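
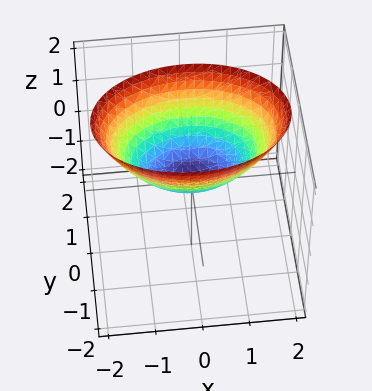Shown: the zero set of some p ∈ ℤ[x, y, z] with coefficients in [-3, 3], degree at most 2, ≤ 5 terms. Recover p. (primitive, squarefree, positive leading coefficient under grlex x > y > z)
1. The degree is 2 — a paraboloid; a quadric.
2. Symmetries: it's symmetric under y → −y, forcing even powers of y; it's symmetric under x → −x, forcing even powers of x.
3. From the axis intercepts and sections: it meets the y-axis at y = 0 (among the integer gridlines); it meets the z-axis at z = 0 (among the integer gridlines); one x-axis crossing is at x = 0.
4. These observations pin down the coefficients.

x^2 + 2*y^2 - 2*z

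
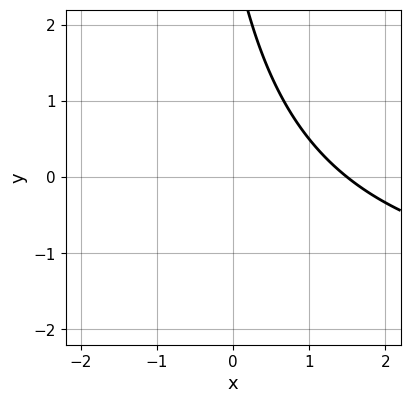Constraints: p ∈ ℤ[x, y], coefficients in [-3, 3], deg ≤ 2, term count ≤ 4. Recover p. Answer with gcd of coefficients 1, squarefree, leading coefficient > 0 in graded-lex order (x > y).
First, degree: no degree-1 curve has this shape, so deg p = 2.
Next, from the visible intercepts: no y-intercept at any integer in the box.
Finally, assembling these constraints gives the stated polynomial.

x*y + 2*x + y - 3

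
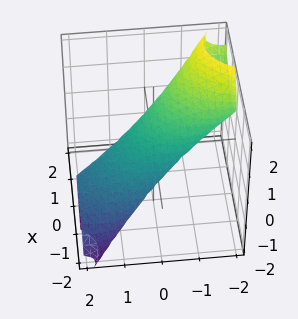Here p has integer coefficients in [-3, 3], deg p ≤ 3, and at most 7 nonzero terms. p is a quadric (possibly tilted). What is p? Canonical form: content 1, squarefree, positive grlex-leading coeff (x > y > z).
2*x^2 - 3*x*z + y^2 + 3*y*z + 3*z^2 - 1

First, the degree is 2 — no degree-1 surface has this shape.
Then, observable constraints: among the integer gridlines, it crosses the y-axis at y ∈ {-1, 1}.
Finally, fitting integer coefficients to these (and the overall shape) gives p.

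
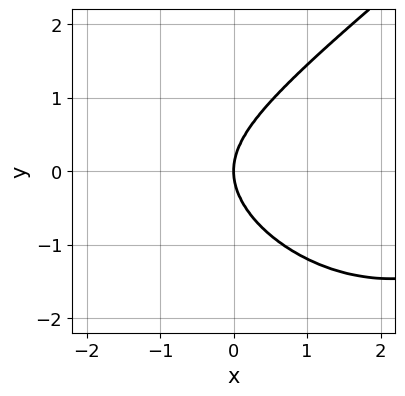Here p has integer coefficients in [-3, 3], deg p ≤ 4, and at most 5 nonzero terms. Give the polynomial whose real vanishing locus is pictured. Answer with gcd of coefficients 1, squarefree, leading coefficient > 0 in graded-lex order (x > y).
x^3*y - 2*y^4 + x^3 + 3*x*y^2

The degree is 4 — the shape is more complex than any degree-3 curve.
Against the integer gridlines: one x-axis crossing is at x = 0; it crosses the y-axis at the gridline y = 0.
Together with the visible shape, these determine p as stated.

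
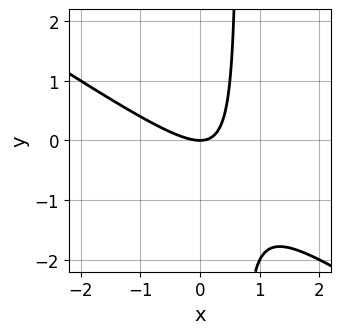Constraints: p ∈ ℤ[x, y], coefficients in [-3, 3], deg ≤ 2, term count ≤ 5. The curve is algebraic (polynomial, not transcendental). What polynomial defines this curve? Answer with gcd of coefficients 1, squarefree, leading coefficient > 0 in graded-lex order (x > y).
First, deg p = 2.
Next, observable constraints: one y-axis crossing is at y = 0; one x-axis crossing is at x = 0.
Finally, assembling these constraints gives the stated polynomial.

2*x^2 + 3*x*y - 2*y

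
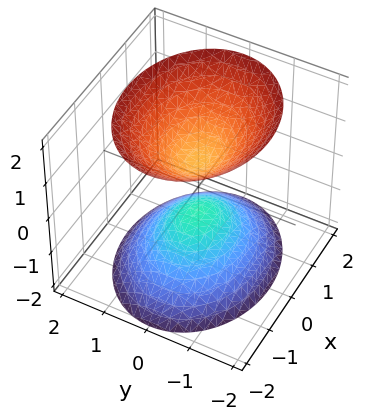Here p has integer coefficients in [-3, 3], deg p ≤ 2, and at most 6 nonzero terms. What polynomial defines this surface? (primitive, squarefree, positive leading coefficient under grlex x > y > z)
There are 2 components. Treating them together as one polynomial.
Degree: two sheets facing apart; a quadric, so deg p = 2.
Symmetries: the x ↦ −x reflection is a symmetry, so x appears only in even powers; it's symmetric under y → −y, forcing even powers of y; the z ↦ −z reflection is a symmetry, so z appears only in even powers.
Observable constraints: the surface avoids every integer y-axis point in the box; no x-intercept at any integer in the box.
Together with the visible shape, these determine p as stated.

2*x^2 + 3*y^2 - 2*z^2 + 1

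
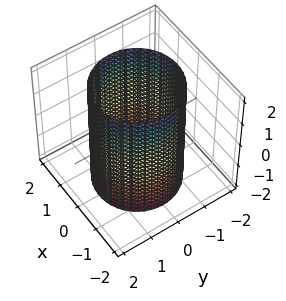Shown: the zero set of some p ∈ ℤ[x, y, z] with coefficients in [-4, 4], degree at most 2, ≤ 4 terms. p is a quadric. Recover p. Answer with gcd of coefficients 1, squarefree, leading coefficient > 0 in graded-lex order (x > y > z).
(a) The degree is 2 — a cylinder; a quadric.
(b) Symmetries: rotational symmetry about the z-axis ⇒ p depends on x, y only through x² + y²; it's symmetric under z → −z, forcing even powers of z.
(c) Observable constraints: it misses every integer gridline on the z-axis; a circular section at z = -2 has radius between 1 and 2.
(d) Solving for integer coefficients yields p as stated.

x^2 + y^2 - 2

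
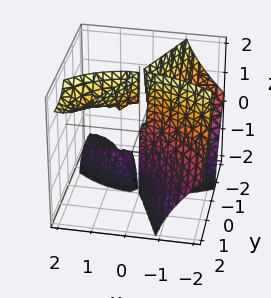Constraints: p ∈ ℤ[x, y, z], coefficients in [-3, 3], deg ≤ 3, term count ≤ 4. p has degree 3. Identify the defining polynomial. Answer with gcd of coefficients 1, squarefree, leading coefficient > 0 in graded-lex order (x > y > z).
x^3 - 3*x*y*z + 3*y^2

1. The picture has 3 separate pieces. Treating them together as one polynomial.
2. The degree is 3 — the shape is more complex than any degree-2 surface.
3. Against the integer gridlines: one y-axis crossing is at y = 0; every point of the z-axis in the box is on the surface.
4. Together with the visible shape, these determine p as stated.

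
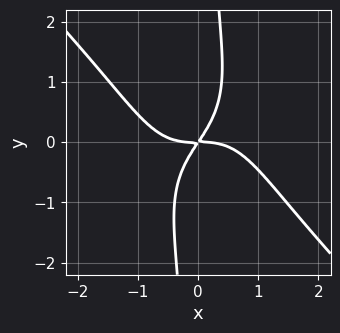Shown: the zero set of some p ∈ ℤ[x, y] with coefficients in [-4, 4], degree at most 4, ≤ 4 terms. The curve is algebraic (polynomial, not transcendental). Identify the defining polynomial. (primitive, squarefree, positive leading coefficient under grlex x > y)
2*x^4 + 2*x*y^3 + 3*x*y - 2*y^2

1. The degree is 4 — a generic line meets the curve in up to 4 points.
2. Observable constraints: it crosses the y-axis at the gridline y = 0; one x-axis crossing is at x = 0.
3. The integer polynomial consistent with all of this is the stated p.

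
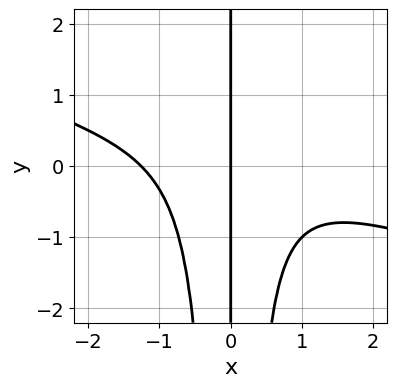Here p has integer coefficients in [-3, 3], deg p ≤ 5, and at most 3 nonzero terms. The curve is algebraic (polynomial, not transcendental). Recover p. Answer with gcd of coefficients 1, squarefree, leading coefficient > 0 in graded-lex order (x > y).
x^4 + 3*x^3*y + 2*x

First, the degree is 4 — the shape is more complex than any degree-3 curve.
Then, from the visible intercepts: it meets the x-axis at x = 0 (among the integer gridlines); every point of the y-axis in the box is on the curve.
Finally, fitting integer coefficients to these (and the overall shape) gives p.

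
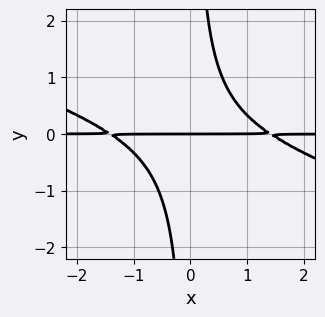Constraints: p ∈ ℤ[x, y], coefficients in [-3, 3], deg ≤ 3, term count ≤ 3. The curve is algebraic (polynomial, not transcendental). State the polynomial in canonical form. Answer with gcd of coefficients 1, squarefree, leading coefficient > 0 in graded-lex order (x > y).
Degree: no degree-2 curve has this shape, so deg p = 3.
Checking where it meets the axes: it meets the y-axis at y = 0 (among the integer gridlines); the visible x-axis segment lies entirely on the curve.
Solving for integer coefficients yields p as stated.

x^2*y + 3*x*y^2 - 2*y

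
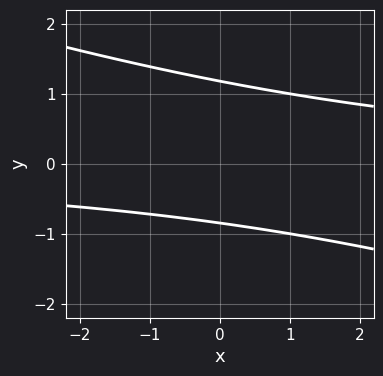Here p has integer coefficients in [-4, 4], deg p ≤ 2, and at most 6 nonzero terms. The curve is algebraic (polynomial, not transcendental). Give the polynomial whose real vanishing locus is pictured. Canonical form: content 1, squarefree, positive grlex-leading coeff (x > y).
(a) The degree is 2 — the shape is more complex than any degree-1 curve.
(b) Against the integer gridlines: no x-intercept at any integer in the box.
(c) Solving for integer coefficients yields p as stated.

x*y + 3*y^2 - y - 3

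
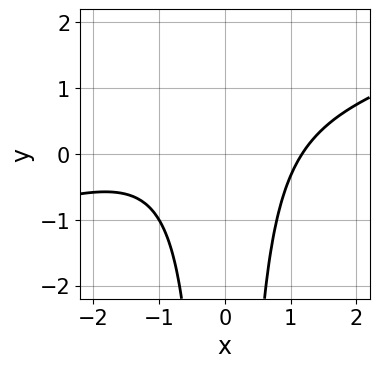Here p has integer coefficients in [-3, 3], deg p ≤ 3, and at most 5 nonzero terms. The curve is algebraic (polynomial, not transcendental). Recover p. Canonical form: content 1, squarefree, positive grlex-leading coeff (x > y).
x^3 - 3*x^2*y + x^2 - 3

deg p = 3. The shape is more complex than any degree-2 curve.
Checking where it meets the axes: the curve avoids every integer y-axis point in the box.
Fitting integer coefficients to these (and the overall shape) gives p.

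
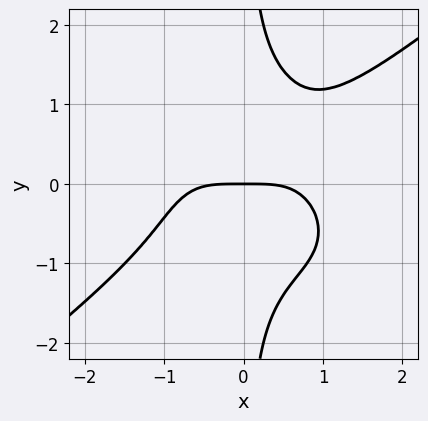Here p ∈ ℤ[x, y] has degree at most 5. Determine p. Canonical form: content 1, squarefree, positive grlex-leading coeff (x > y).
1. The degree is 4 — no degree-3 curve has this shape.
2. Observable constraints: one x-axis crossing is at x = 0; it meets the y-axis at y = 0 (among the integer gridlines).
3. Putting this together gives p.

x^4 - 2*x*y^3 + 2*y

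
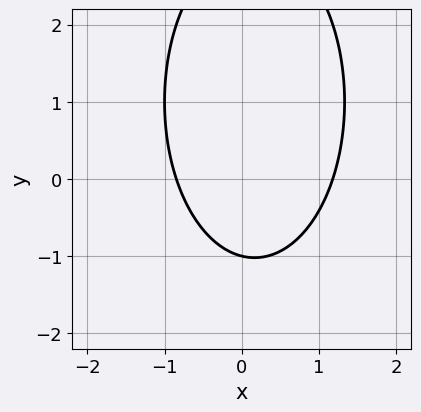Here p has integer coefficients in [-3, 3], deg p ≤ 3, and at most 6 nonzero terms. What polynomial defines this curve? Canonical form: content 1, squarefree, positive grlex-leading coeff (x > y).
3*x^2 + y^2 - x - 2*y - 3

1. Degree: the shape is more complex than any degree-1 curve, so deg p = 2.
2. Checking where it meets the axes: it crosses the y-axis at the gridline y = -1.
3. Putting this together gives p.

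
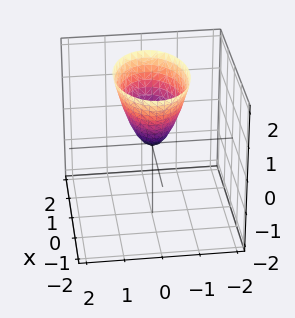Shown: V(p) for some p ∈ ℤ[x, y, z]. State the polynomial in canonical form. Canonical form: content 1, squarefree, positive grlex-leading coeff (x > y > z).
1. deg p = 2.
2. Symmetries: mirror symmetry y ↦ −y ⇒ only even powers of y; mirror symmetry x ↦ −x ⇒ only even powers of x.
3. Observable constraints: one y-axis crossing is at y = 0; it crosses the z-axis at the gridline z = 0; one x-axis crossing is at x = 0.
4. Assembling these constraints gives the stated polynomial.

x^2 + 2*y^2 - z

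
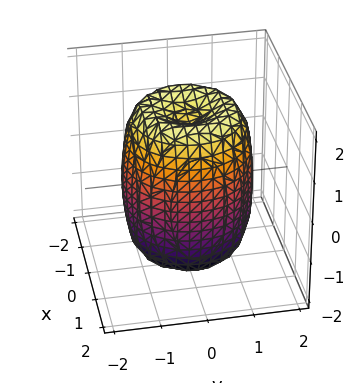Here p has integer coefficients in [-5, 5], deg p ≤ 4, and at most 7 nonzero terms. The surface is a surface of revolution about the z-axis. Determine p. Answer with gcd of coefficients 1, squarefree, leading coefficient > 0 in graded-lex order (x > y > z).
1. deg p = 4. A generic line meets the surface in up to 4 points.
2. Symmetries: rotational symmetry about the z-axis ⇒ p depends on x, y only through x² + y².
3. From the axis intercepts and sections: a circular section at z = -1 has radius between 1 and 2.
4. Matching integer coefficients to the picture gives p.

2*x^4 + 4*x^2*y^2 + 2*y^4 - 3*x^2 - 3*y^2 + z^2 - 2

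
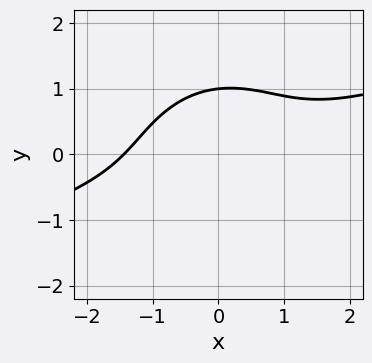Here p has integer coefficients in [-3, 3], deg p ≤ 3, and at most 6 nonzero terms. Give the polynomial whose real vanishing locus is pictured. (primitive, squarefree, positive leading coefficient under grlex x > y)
x^3 - 3*x^2*y + x*y^2 - 3*y^3 + 3

The degree is 3 — a generic line meets the curve in up to 3 points.
Against the integer gridlines: one y-axis crossing is at y = 1.
These observations pin down the coefficients.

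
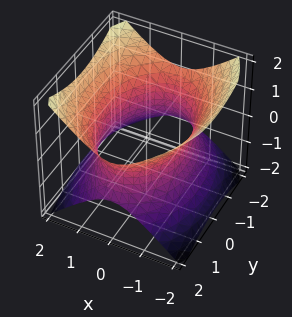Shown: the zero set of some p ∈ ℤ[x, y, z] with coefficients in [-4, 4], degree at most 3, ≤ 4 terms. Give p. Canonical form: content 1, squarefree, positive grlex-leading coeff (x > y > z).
2*x^2 + y^2 - 2*z^2 - 3

First, deg p = 2. One connected sheet with a waist; a quadric.
Then, symmetries: the y ↦ −y reflection is a symmetry, so y appears only in even powers; the z ↦ −z reflection is a symmetry, so z appears only in even powers; mirror symmetry x ↦ −x ⇒ only even powers of x.
Then, observable constraints: no z-intercept at any integer in the box.
Finally, putting this together gives p.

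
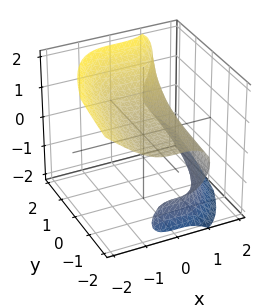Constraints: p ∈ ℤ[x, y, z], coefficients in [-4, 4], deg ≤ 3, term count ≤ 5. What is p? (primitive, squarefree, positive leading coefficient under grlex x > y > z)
x^3 - y*z^2 + z^3 - 1

1. Degree: a generic line meets the surface in up to 3 points, so deg p = 3.
2. From the visible intercepts: one x-axis crossing is at x = 1; it meets the z-axis at z = 1 (among the integer gridlines).
3. The integer polynomial consistent with all of this is the stated p.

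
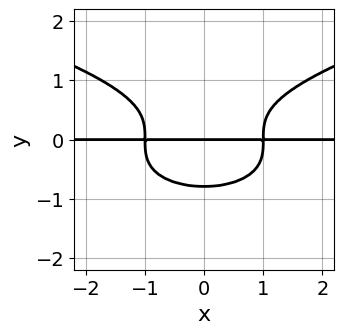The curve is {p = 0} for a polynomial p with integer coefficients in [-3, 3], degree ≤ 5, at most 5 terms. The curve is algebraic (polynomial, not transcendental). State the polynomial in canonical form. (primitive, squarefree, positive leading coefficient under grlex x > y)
2*y^4 - x^2*y + y

1. The degree is 4 — the shape is more complex than any degree-3 curve.
2. Symmetries: mirror symmetry x ↦ −x ⇒ only even powers of x.
3. Observable constraints: it meets the y-axis at y = 0 (among the integer gridlines); every point of the x-axis in the box is on the curve.
4. Putting this together gives p.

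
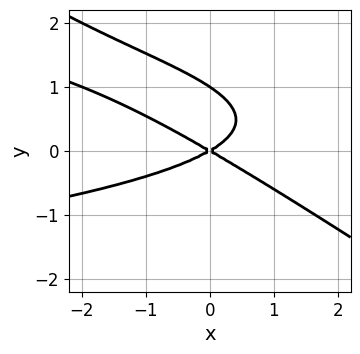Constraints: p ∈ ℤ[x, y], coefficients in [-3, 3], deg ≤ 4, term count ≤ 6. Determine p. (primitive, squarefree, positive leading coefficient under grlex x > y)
deg p = 3. No degree-2 curve has this shape.
Against the integer gridlines: it meets the x-axis at x = 0 (among the integer gridlines); the y-axis gridline crossings are at y ∈ {0, 1}.
Assembling these constraints gives the stated polynomial.

2*x*y^2 + 3*y^3 + x^2 - 3*y^2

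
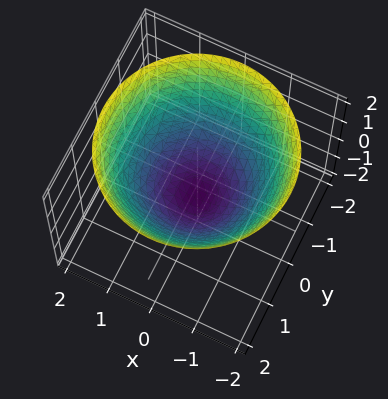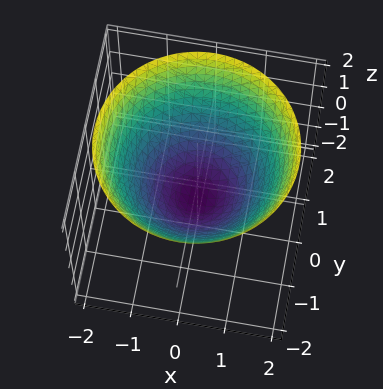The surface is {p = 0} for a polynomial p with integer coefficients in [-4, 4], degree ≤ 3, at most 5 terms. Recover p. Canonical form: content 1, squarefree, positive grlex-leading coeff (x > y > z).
2*x^2 + 2*y^2 - 3*z - 2

1. Degree: a generic line meets the surface in up to 2 points, so deg p = 2.
2. Symmetries: rotational symmetry about the z-axis ⇒ p depends on x, y only through x² + y².
3. Observable constraints: a circular section at z = 1 has radius between 1 and 2; among the integer gridlines, it crosses the y-axis at y ∈ {-1, 1}; among the integer gridlines, it crosses the x-axis at x ∈ {-1, 1}.
4. Together with the visible shape, these determine p as stated.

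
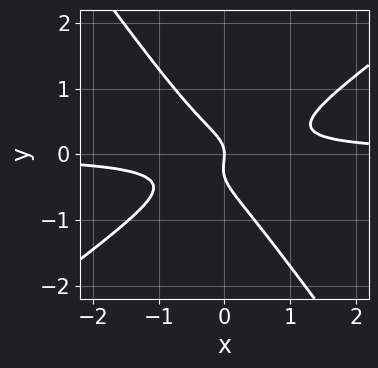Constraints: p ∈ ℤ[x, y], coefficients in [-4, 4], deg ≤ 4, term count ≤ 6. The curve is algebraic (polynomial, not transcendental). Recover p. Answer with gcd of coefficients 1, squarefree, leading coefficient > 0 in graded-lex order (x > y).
3*x^2*y - 2*x*y^2 - 3*y^3 - y^2 - x

(a) Degree: the shape is more complex than any degree-2 curve, so deg p = 3.
(b) Reading off the gridlines: one y-axis crossing is at y = 0; it crosses the x-axis at the gridline x = 0.
(c) Matching integer coefficients to the picture gives p.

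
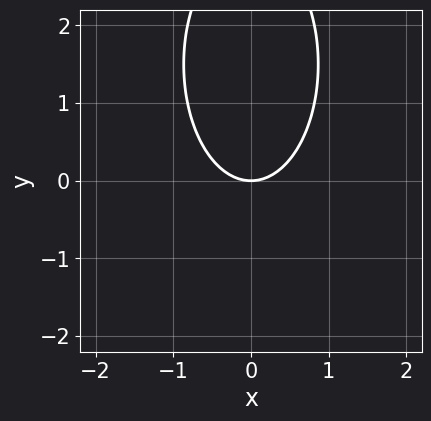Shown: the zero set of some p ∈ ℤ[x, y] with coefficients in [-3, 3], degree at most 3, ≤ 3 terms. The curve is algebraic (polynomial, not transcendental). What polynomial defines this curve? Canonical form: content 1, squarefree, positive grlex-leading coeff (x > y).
First, the degree is 2 — a generic line meets the curve in up to 2 points.
Next, symmetries: the x ↦ −x reflection is a symmetry, so x appears only in even powers.
Next, observable constraints: it meets the x-axis at x = 0 (among the integer gridlines); it crosses the y-axis at the gridline y = 0.
Finally, putting this together gives p.

3*x^2 + y^2 - 3*y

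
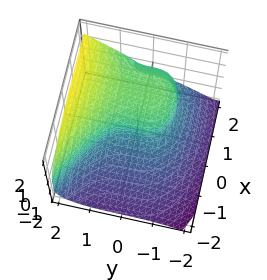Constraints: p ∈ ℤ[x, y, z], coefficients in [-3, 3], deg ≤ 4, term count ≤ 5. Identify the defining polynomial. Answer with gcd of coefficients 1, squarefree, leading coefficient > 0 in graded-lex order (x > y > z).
The degree is 3 — a generic line meets the surface in up to 3 points.
Observable constraints: the x-axis gridline crossings are at x ∈ {0, 2}; it crosses the z-axis at the gridline z = 0.
These observations pin down the coefficients.

y^3 - 2*z^3 - x^2 - z^2 + 2*x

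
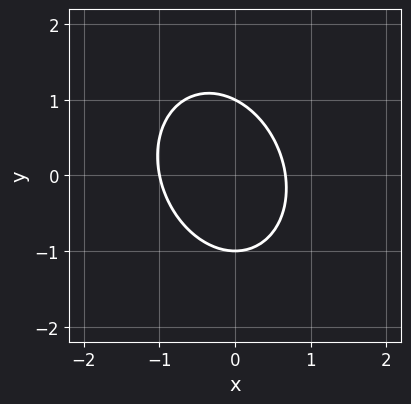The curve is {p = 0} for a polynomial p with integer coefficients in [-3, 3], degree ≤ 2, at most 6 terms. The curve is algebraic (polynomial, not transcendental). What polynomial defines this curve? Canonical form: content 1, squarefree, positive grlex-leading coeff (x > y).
3*x^2 + x*y + 2*y^2 + x - 2

deg p = 2. The shape is more complex than any degree-1 curve.
From the visible intercepts: the y-axis gridline crossings are at y ∈ {-1, 1}; it crosses the x-axis at the gridline x = -1.
Solving for integer coefficients yields p as stated.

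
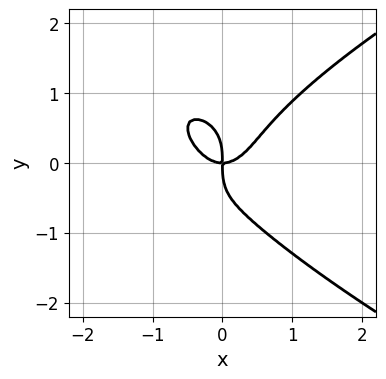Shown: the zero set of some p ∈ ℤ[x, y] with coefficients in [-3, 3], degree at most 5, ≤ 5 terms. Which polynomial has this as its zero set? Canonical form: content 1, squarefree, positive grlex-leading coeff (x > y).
2*y^4 - 3*x^3 + 2*x*y

1. Degree: no degree-3 curve has this shape, so deg p = 4.
2. From the visible intercepts: it meets the x-axis at x = 0 (among the integer gridlines); one y-axis crossing is at y = 0.
3. Fitting integer coefficients to these (and the overall shape) gives p.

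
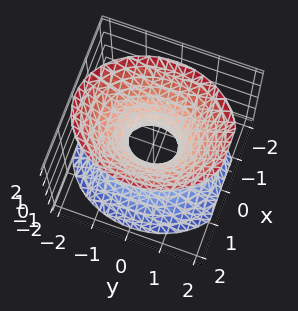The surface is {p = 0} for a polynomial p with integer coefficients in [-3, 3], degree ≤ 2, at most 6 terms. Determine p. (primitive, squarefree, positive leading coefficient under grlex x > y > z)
3*x^2 + 2*y^2 - 2*z^2 - 1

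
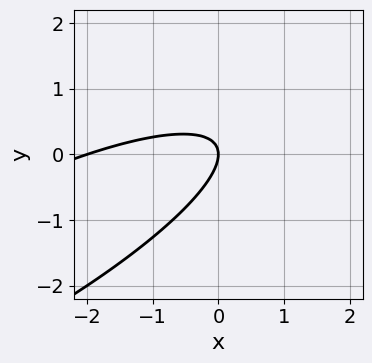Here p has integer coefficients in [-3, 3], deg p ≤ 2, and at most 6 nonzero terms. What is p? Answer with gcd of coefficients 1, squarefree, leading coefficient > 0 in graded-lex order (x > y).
The degree is 2 — no degree-1 curve has this shape.
Checking where it meets the axes: among the integer gridlines, it crosses the x-axis at x ∈ {-2, 0}; it crosses the y-axis at the gridline y = 0.
Solving for integer coefficients yields p as stated.

x^2 - 3*x*y + 3*y^2 + 2*x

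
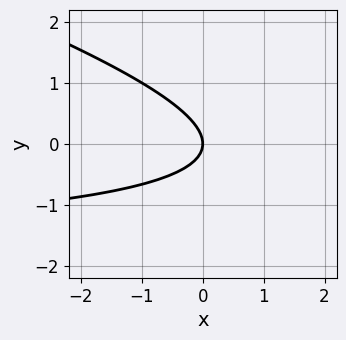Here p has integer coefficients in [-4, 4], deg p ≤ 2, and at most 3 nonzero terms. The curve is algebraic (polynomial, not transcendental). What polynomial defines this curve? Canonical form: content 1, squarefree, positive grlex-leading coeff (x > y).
x*y + 3*y^2 + 2*x

1. Degree: a generic line meets the curve in up to 2 points, so deg p = 2.
2. From the axis intercepts and sections: it meets the y-axis at y = 0 (among the integer gridlines); it meets the x-axis at x = 0 (among the integer gridlines).
3. Together with the visible shape, these determine p as stated.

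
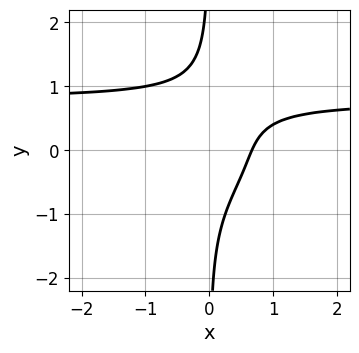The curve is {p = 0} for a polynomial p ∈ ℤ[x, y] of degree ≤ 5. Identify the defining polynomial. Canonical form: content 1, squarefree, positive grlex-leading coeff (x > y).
3*x*y^3 + 2*x*y - 3*x + 2

Degree: the shape is more complex than any degree-3 curve, so deg p = 4.
Against the integer gridlines: it misses every integer gridline on the y-axis.
Fitting integer coefficients to these (and the overall shape) gives p.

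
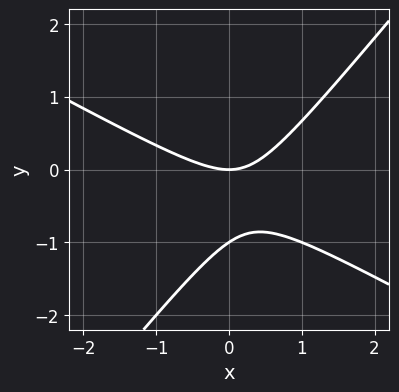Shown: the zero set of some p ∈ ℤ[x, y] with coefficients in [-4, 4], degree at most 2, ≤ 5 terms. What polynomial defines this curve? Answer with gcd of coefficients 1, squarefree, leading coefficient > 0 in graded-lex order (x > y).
First, the degree is 2 — no degree-1 curve has this shape.
Next, against the integer gridlines: it meets the x-axis at x = 0 (among the integer gridlines); among the integer gridlines, it crosses the y-axis at y ∈ {-1, 0}.
Finally, the integer polynomial consistent with all of this is the stated p.

2*x^2 + 2*x*y - 3*y^2 - 3*y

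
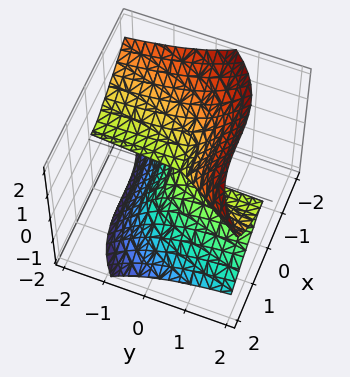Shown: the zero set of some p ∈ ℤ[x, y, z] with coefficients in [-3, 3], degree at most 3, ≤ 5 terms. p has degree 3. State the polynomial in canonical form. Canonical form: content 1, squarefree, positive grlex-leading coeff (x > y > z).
(a) The degree is 3 — the shape is more complex than any degree-2 surface.
(b) Checking where it meets the axes: every point of the y-axis in the box is on the surface; it meets the z-axis at z = 0 (among the integer gridlines); it meets the x-axis at x = 0 (among the integer gridlines).
(c) Fitting integer coefficients to these (and the overall shape) gives p.

x^3 - 3*y*z^2 + 2*z^3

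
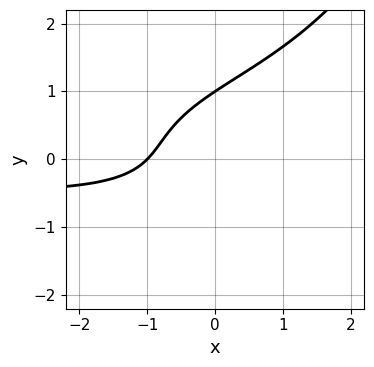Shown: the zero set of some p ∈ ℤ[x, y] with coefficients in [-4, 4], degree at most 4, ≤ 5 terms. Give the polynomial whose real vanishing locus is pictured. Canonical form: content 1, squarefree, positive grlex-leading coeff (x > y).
1. The degree is 4 — the shape is more complex than any degree-3 curve.
2. Checking where it meets the axes: it crosses the y-axis at the gridline y = 1; it crosses the x-axis at the gridline x = -1.
3. These observations pin down the coefficients.

x^2*y^2 - 3*y^3 + 3*x*y + 3*x + 3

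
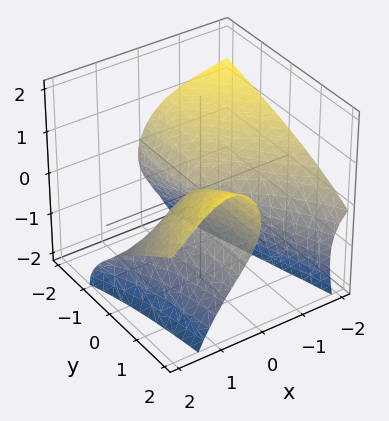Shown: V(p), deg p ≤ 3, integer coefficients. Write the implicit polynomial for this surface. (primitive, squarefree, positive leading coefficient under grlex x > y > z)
First, there are 2 components. They look like related sheets of one shape, so recover p as a whole.
Then, degree: the shape is more complex than any degree-2 surface, so deg p = 3.
Next, from the axis intercepts and sections: every point of the y-axis in the box is on the surface; it meets the z-axis at z = 0 (among the integer gridlines); one x-axis crossing is at x = 0.
Finally, matching integer coefficients to the picture gives p.

x^3 + 3*x^2*z - 3*x*y - y*z + 3*z^2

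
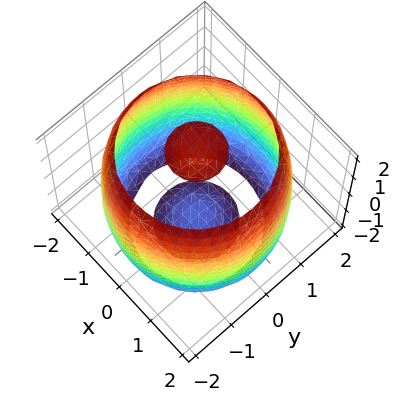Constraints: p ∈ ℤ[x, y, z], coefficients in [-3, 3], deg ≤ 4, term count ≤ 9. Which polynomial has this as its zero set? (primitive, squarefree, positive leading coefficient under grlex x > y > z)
x^4 + 2*x^2*y^2 + y^4 - 3*x^2 - 3*y^2 + z^2 - 3

First, there are 3 components. They look like related sheets of one shape, so recover p as a whole.
Then, degree: no degree-3 surface has this shape, so deg p = 4.
Next, symmetry: every cross-section ⟂ z is a circle, so x, y appear only via x² + y².
Next, against the integer gridlines: a circular section at z = 1 has radius between 1 and 2.
Finally, the integer polynomial consistent with all of this is the stated p.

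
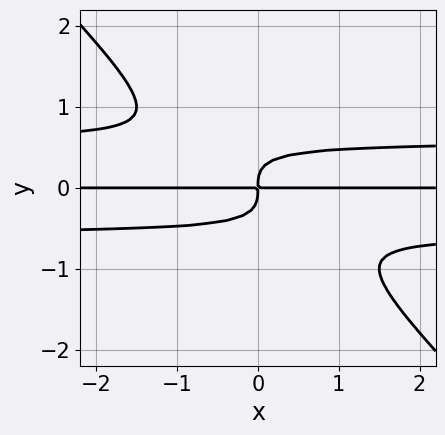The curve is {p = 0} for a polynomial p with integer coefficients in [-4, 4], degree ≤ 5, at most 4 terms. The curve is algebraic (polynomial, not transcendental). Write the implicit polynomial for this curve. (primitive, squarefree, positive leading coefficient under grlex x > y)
1. deg p = 4.
2. Reading off the gridlines: every point of the x-axis in the box is on the curve.
3. These observations pin down the coefficients.

3*x*y^3 + 3*y^4 - x*y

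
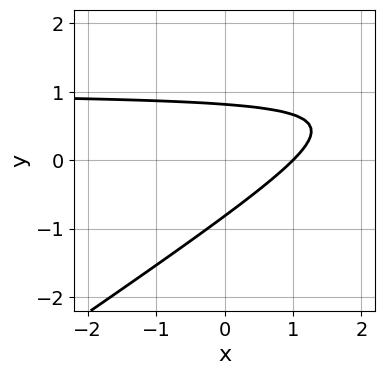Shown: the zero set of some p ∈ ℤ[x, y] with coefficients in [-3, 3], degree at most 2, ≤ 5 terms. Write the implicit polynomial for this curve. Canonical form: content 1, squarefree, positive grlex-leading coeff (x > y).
2*x*y - 3*y^2 - 2*x + 2

Degree: no degree-1 curve has this shape, so deg p = 2.
From the axis intercepts and sections: it meets the x-axis at x = 1 (among the integer gridlines).
Fitting integer coefficients to these (and the overall shape) gives p.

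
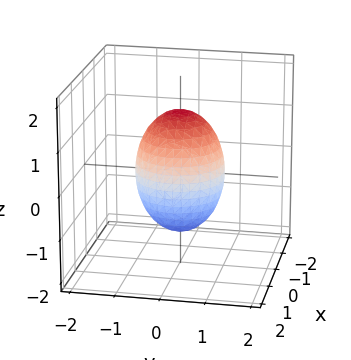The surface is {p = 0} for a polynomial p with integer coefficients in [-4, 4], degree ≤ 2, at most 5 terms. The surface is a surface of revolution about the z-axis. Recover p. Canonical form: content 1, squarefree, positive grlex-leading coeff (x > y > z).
2*x^2 + 2*y^2 + z^2 - 2

1. deg p = 2. A generic line meets the surface in up to 2 points.
2. Symmetries: rotational symmetry about the z-axis ⇒ p depends on x, y only through x² + y².
3. Observable constraints: among the integer gridlines, it crosses the y-axis at y ∈ {-1, 1}; a circular section at z = 0 has radius exactly 1.
4. Together with the visible shape, these determine p as stated. Check: (1, 0, 0) on the x-axis lies on the surface, and p(1, 0, 0) = 0. ✓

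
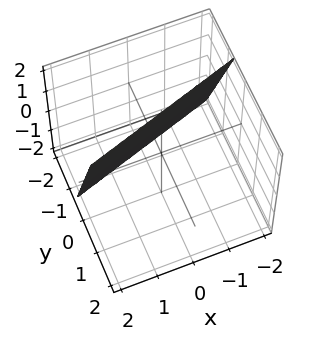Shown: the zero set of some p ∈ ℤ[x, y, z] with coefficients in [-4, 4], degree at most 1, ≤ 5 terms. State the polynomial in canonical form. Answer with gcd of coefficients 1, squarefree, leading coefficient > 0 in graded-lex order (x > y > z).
x - 3*y + z - 2

First, the degree is 1 — the surface is flat (a plane).
Then, reading off the gridlines: it crosses the z-axis at the gridline z = 2; it meets the x-axis at x = 2 (among the integer gridlines).
Finally, matching integer coefficients to the picture gives p.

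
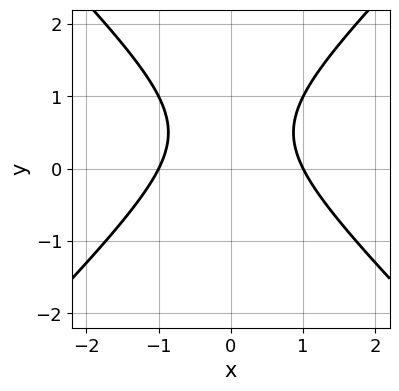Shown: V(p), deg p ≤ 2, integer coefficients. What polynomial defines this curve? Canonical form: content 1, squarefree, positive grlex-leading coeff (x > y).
First, deg p = 2.
Then, symmetries: the x ↦ −x reflection is a symmetry, so x appears only in even powers.
Then, reading off the gridlines: among the integer gridlines, it crosses the x-axis at x ∈ {-1, 1}; the curve avoids every integer y-axis point in the box.
Finally, solving for integer coefficients yields p as stated.

x^2 - y^2 + y - 1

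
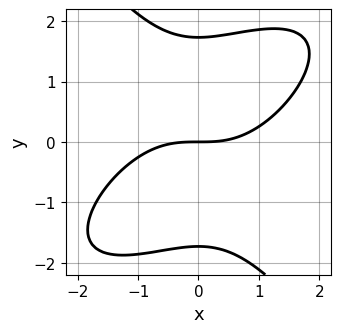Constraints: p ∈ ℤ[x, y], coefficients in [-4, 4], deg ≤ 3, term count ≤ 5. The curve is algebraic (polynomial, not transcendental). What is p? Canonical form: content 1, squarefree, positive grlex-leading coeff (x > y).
deg p = 3.
Observable constraints: it crosses the y-axis at the gridline y = 0; it meets the x-axis at x = 0 (among the integer gridlines).
Together with the visible shape, these determine p as stated.

x^3 - x^2*y + y^3 - 3*y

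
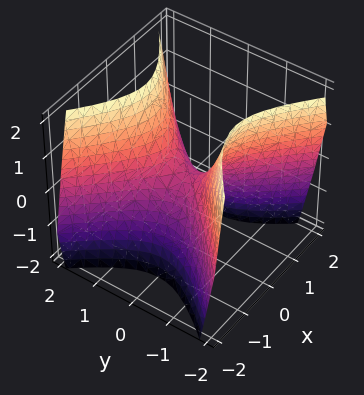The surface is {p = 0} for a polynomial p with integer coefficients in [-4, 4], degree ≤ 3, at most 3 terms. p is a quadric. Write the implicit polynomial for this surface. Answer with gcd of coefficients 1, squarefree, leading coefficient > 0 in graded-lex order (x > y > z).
Degree: a hyperbolic paraboloid; a quadric, so deg p = 2.
Symmetries: it's symmetric under x → −x, forcing even powers of x; the y ↦ −y reflection is a symmetry, so y appears only in even powers.
Reading off the gridlines: it crosses the x-axis at the gridline x = 0; it crosses the z-axis at the gridline z = 0; it crosses the y-axis at the gridline y = 0.
Assembling these constraints gives the stated polynomial.

3*x^2 - 3*y^2 + 2*z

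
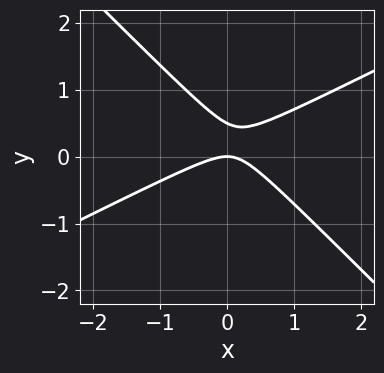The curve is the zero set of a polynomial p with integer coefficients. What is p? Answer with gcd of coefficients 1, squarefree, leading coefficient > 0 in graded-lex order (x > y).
x^2 - x*y - 2*y^2 + y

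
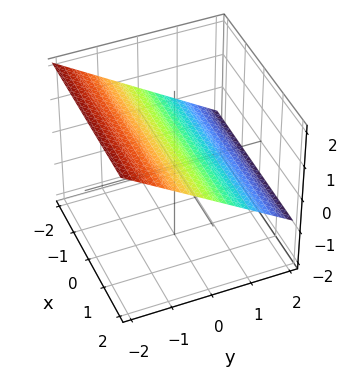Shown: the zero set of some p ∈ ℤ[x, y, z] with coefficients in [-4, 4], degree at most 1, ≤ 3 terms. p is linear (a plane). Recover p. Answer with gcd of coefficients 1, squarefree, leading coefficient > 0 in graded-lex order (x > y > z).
2*y + 3*z - 2

First, the degree is 1 — the surface is flat (a plane).
Next, from the visible intercepts: one y-axis crossing is at y = 1; it misses every integer gridline on the x-axis.
Finally, the integer polynomial consistent with all of this is the stated p.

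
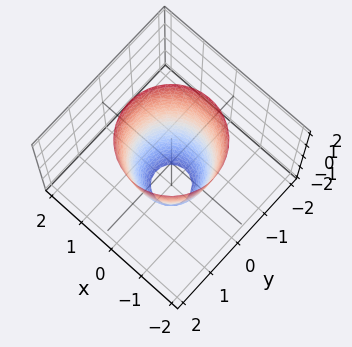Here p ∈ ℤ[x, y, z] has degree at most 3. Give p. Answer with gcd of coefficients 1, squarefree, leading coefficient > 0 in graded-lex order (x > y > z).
1. Degree: the shape is more complex than any degree-1 surface, so deg p = 2.
2. By symmetry, the z-axis is an axis of rotation, so x and y enter only as x² + y².
3. Against the integer gridlines: among the integer gridlines, it crosses the x-axis at x ∈ {-1, 1}; the y-axis gridline crossings are at y ∈ {-1, 1}; it misses every integer gridline on the z-axis.
4. Matching integer coefficients to the picture gives p.

3*x^2 + 3*y^2 - z - 3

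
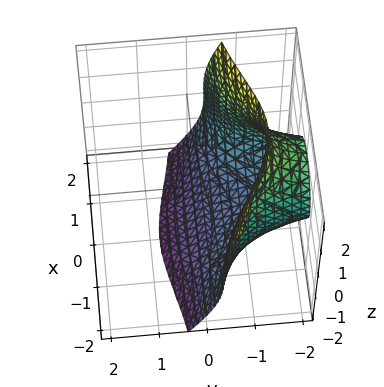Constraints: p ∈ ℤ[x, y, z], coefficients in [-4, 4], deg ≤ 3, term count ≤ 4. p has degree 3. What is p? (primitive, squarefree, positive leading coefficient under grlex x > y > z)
2*x^2*y + 2*y*z^2 + z^3 + 3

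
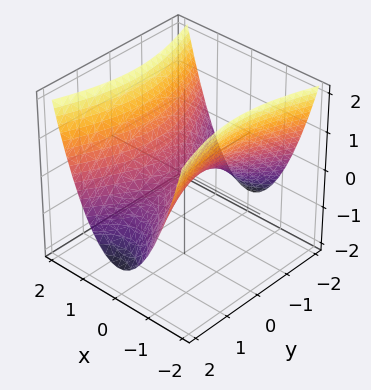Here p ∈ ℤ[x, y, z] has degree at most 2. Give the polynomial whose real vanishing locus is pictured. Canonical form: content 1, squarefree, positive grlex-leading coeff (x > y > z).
(a) Degree: a hyperbolic paraboloid; a quadric, so deg p = 2.
(b) Symmetries: it's symmetric under y → −y, forcing even powers of y; the x ↦ −x reflection is a symmetry, so x appears only in even powers.
(c) Checking where it meets the axes: it meets the z-axis at z = 0 (among the integer gridlines); one y-axis crossing is at y = 0.
(d) Together with the visible shape, these determine p as stated.

3*x^2 - y^2 - 3*z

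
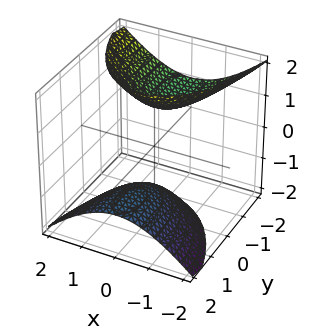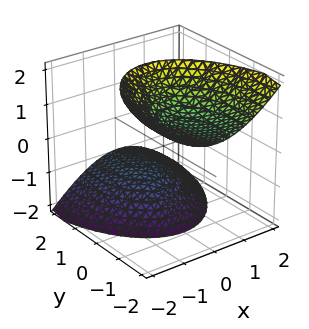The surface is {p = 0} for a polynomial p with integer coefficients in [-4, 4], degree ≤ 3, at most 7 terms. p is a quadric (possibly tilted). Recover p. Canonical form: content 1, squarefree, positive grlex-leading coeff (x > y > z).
3*x^2 + y^2 + 3*y*z - 2*z^2 + 3

1. I count 2 distinct pieces. They look like related sheets of one shape, so recover p as a whole.
2. deg p = 2. No degree-1 surface has this shape.
3. Observable constraints: it misses every integer gridline on the y-axis; the surface avoids every integer x-axis point in the box.
4. These observations pin down the coefficients.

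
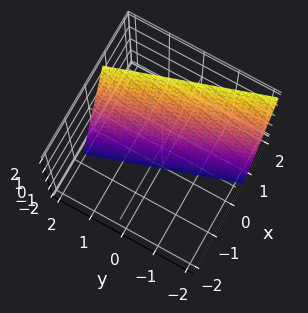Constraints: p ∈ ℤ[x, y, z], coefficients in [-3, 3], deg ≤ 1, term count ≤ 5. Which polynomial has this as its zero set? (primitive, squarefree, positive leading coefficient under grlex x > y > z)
3*x + y - z - 2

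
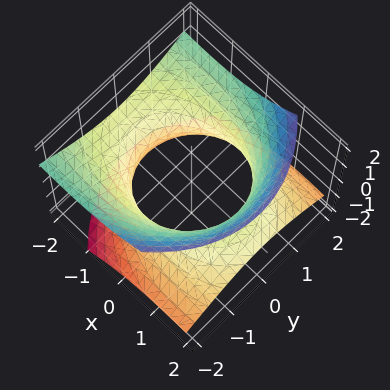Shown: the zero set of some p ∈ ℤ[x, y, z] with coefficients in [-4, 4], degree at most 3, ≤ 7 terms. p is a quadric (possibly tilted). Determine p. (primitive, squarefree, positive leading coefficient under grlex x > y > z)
x^2 + 3*x*z + 2*y^2 - 3*z^2 - 3

1. The degree is 2 — a generic line meets the surface in up to 2 points.
2. From the axis intercepts and sections: it misses every integer gridline on the z-axis.
3. These observations pin down the coefficients.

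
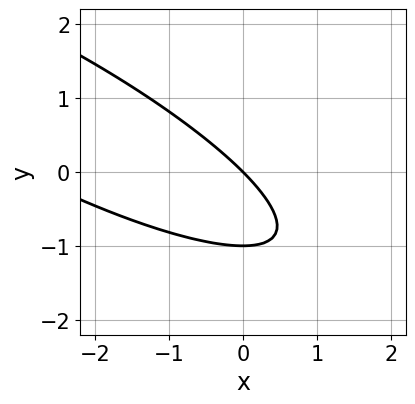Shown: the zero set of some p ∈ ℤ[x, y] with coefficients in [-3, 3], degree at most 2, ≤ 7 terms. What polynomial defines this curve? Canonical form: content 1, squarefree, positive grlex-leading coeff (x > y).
x^2 + 3*x*y + 3*y^2 + 3*x + 3*y

deg p = 2. The shape is more complex than any degree-1 curve.
Observable constraints: among the integer gridlines, it crosses the y-axis at y ∈ {-1, 0}; one x-axis crossing is at x = 0.
Together with the visible shape, these determine p as stated.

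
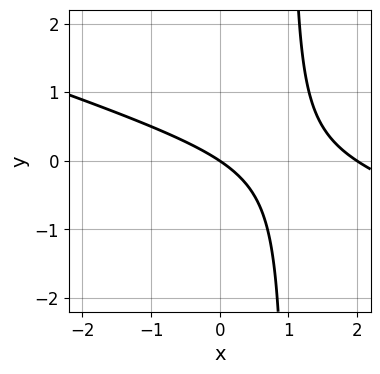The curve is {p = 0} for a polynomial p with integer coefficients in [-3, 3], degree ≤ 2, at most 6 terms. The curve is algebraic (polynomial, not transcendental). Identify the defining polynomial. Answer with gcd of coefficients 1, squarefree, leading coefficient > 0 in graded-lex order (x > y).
x^2 + 3*x*y - 2*x - 3*y

1. deg p = 2. A generic line meets the curve in up to 2 points.
2. Observable constraints: the x-axis gridline crossings are at x ∈ {0, 2}; one y-axis crossing is at y = 0.
3. Matching integer coefficients to the picture gives p.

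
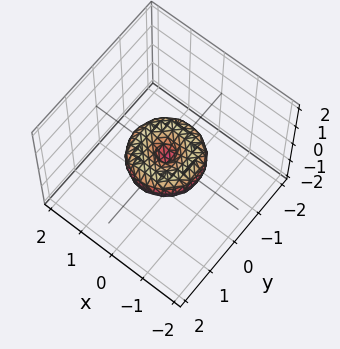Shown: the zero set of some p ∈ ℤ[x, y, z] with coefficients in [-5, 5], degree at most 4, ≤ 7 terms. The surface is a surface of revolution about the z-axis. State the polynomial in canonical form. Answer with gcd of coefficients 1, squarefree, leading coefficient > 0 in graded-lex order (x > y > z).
2*x^4 + 4*x^2*y^2 + 2*y^4 - 2*x^2 - 2*y^2 + 3*z^2

The degree is 4 — no degree-3 surface has this shape.
By symmetry, every cross-section ⟂ z is a circle, so x, y appear only via x² + y².
Checking where it meets the axes: among the integer gridlines, it crosses the x-axis at x ∈ {-1, 0, 1}; a circular section at z = 0 has radius exactly 1; the y-axis gridline crossings are at y ∈ {-1, 0, 1}.
Matching integer coefficients to the picture gives p.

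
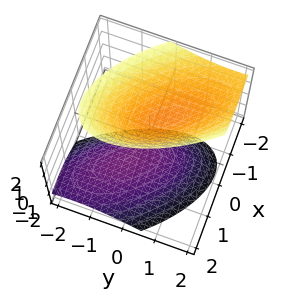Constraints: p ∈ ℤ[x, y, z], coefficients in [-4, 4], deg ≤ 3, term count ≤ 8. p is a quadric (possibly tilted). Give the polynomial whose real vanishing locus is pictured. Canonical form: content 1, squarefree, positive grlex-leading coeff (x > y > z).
I count 2 distinct pieces. Treating them together as one polynomial.
Degree: no degree-1 surface has this shape, so deg p = 2.
Against the integer gridlines: no y-intercept at any integer in the box; the z-axis gridline crossings are at z ∈ {-1, 1}; it misses every integer gridline on the x-axis.
Solving for integer coefficients yields p as stated.

3*x^2 + 3*x*y + 2*x*z + 2*y^2 - 2*z^2 + 2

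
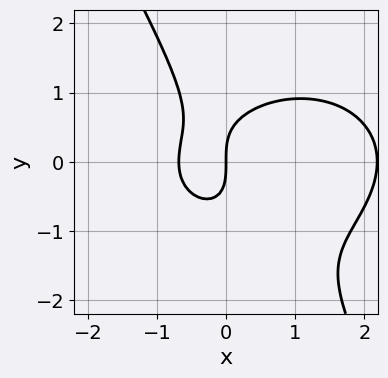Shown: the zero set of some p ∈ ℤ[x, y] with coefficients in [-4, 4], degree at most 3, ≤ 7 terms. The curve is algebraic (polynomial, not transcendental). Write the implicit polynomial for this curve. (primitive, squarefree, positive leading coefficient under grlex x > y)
2*x^3 + 3*x*y^2 + 2*y^3 - 3*x^2 - 3*x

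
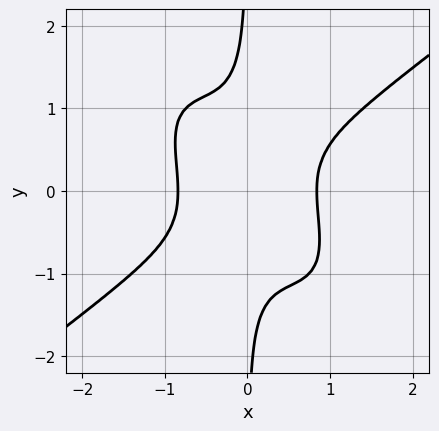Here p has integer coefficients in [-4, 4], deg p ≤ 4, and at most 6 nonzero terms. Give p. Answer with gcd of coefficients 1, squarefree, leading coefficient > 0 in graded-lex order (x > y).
(a) deg p = 4.
(b) Reading off the gridlines: no y-intercept at any integer in the box.
(c) Fitting integer coefficients to these (and the overall shape) gives p.

2*x^4 - 2*x^2*y^2 - 2*x*y^3 - 1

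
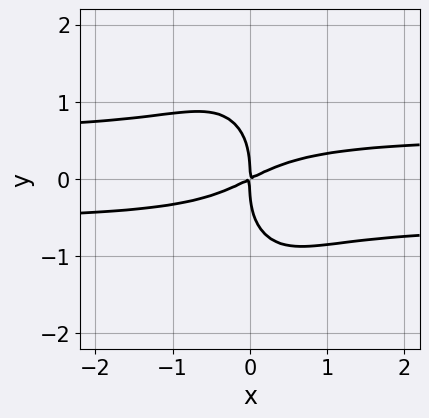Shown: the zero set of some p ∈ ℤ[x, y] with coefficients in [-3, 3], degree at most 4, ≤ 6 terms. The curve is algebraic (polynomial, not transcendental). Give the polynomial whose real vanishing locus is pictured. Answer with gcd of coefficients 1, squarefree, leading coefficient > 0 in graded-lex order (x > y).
deg p = 4.
From the visible intercepts: it crosses the x-axis at the gridline x = 0; one y-axis crossing is at y = 0.
Fitting integer coefficients to these (and the overall shape) gives p.

3*x^2*y^2 + y^4 - x^2 + 2*x*y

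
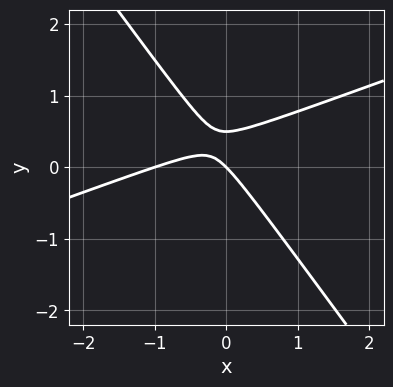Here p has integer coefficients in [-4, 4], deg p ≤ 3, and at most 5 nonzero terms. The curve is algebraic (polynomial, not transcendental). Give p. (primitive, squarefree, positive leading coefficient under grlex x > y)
1. Degree: a generic line meets the curve in up to 2 points, so deg p = 2.
2. Against the integer gridlines: it meets the y-axis at y = 0 (among the integer gridlines); among the integer gridlines, it crosses the x-axis at x ∈ {-1, 0}.
3. Together with the visible shape, these determine p as stated.

x^2 - 2*x*y - 2*y^2 + x + y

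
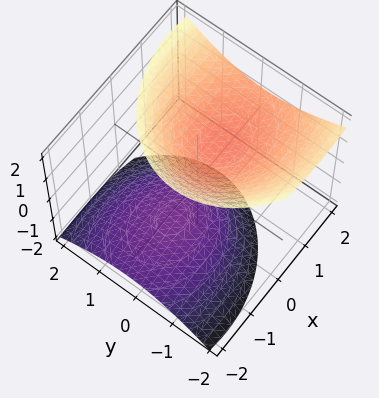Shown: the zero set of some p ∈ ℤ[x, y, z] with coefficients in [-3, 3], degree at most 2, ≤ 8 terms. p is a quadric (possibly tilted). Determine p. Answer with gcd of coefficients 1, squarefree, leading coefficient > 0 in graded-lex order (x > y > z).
2*x^2 - 3*x*z + 3*y^2 + y*z - 3*z^2 + 3

There are 2 components. Treating them together as one polynomial.
Degree: the shape is more complex than any degree-1 surface, so deg p = 2.
From the axis intercepts and sections: the surface avoids every integer y-axis point in the box; it misses every integer gridline on the x-axis; among the integer gridlines, it crosses the z-axis at z ∈ {-1, 1}.
Solving for integer coefficients yields p as stated.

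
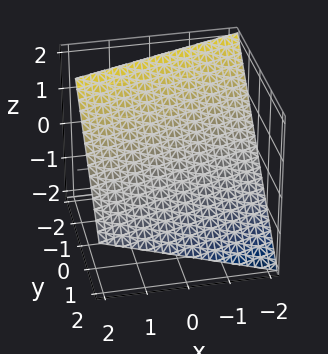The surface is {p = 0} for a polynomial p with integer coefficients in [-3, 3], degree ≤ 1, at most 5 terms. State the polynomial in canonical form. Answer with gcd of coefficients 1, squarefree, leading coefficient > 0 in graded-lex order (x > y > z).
x - 3*y - 3*z + 2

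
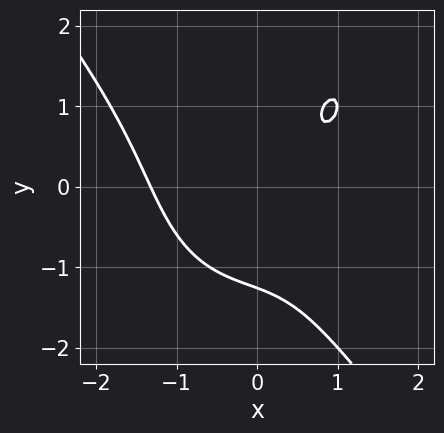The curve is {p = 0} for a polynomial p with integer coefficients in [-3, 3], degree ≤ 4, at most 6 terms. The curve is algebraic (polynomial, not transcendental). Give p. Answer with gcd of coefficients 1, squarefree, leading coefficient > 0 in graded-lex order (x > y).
2*x^3 + y^3 - 3*x*y - 2*x + 2

(a) The degree is 3 — a generic line meets the curve in up to 3 points.
(b) The integer polynomial consistent with all of this is the stated p.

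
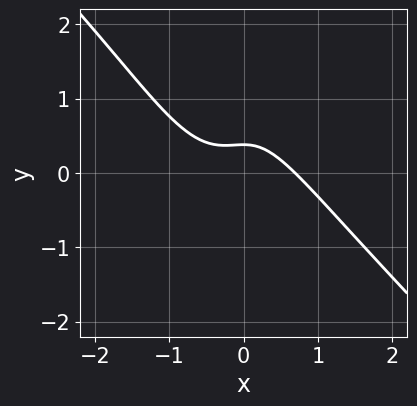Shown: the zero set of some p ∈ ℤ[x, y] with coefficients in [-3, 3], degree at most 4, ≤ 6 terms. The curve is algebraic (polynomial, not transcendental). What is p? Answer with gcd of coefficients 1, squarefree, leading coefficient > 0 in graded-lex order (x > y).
3*x^3 + 3*x^2*y - y^2 + 3*y - 1

(a) deg p = 3. No degree-2 curve has this shape.
(b) Solving for integer coefficients yields p as stated.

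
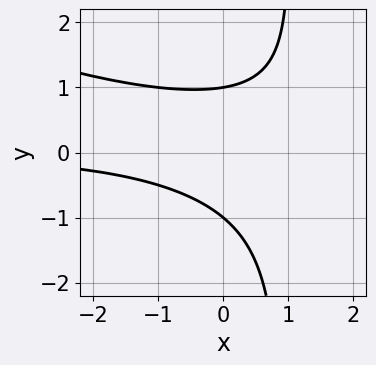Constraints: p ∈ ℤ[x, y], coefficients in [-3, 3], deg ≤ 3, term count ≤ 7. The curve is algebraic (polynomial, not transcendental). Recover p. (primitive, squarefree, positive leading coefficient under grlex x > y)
x^2*y + 3*x*y^2 - 2*x*y - 3*y^2 + 3

(a) Degree: the shape is more complex than any degree-2 curve, so deg p = 3.
(b) Against the integer gridlines: it misses every integer gridline on the x-axis; among the integer gridlines, it crosses the y-axis at y ∈ {-1, 1}.
(c) Solving for integer coefficients yields p as stated.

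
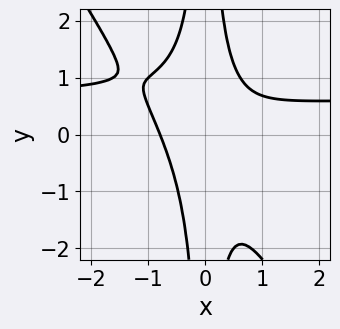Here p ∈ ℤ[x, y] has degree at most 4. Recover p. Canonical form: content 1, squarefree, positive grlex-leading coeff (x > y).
3*x^3*y + 2*x^2*y^2 - 2*x^3 - 1

(a) The degree is 4 — no degree-3 curve has this shape.
(b) Against the integer gridlines: the curve avoids every integer y-axis point in the box.
(c) Assembling these constraints gives the stated polynomial.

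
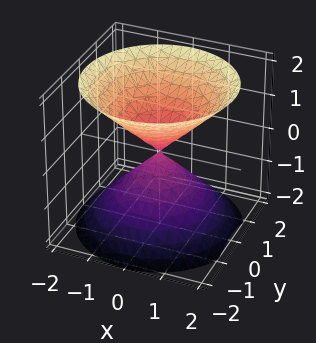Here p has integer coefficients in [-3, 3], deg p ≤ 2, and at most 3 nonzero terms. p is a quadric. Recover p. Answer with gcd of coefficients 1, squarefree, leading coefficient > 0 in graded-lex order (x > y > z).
1. I count 2 distinct pieces. Treating them together as one polynomial.
2. deg p = 2. Two nappes meeting at a single point; a quadric.
3. Symmetries: the z ↦ −z reflection is a symmetry, so z appears only in even powers; every cross-section ⟂ z is a circle, so x, y appear only via x² + y².
4. Reading off the gridlines: one y-axis crossing is at y = 0; it meets the z-axis at z = 0 (among the integer gridlines); a circular section at z = -1 has radius exactly 1; one x-axis crossing is at x = 0.
5. Putting this together gives p.

x^2 + y^2 - z^2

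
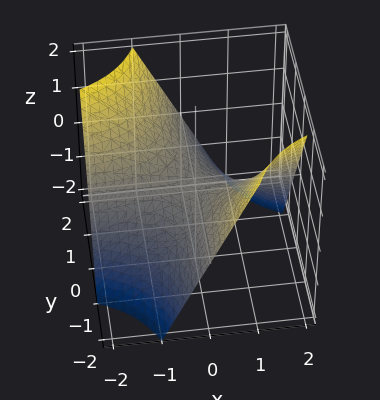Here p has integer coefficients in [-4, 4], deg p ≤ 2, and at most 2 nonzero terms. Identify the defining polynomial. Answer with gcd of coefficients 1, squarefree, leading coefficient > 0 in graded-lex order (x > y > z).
1. deg p = 2. A hyperbolic paraboloid; a quadric.
2. Reading off the gridlines: it meets the z-axis at z = 0 (among the integer gridlines); the visible x-axis segment lies entirely on the surface; every point of the y-axis in the box is on the surface.
3. Putting this together gives p.

x*y + z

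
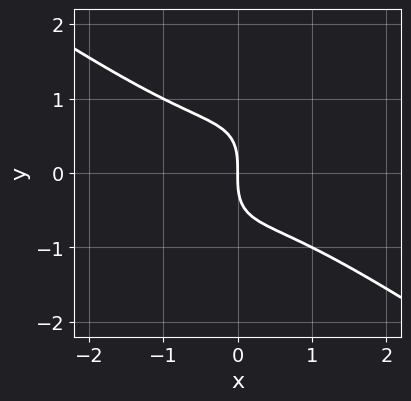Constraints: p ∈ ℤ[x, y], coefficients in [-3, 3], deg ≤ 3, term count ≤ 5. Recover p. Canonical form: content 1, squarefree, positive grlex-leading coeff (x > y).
1. Degree: no degree-2 curve has this shape, so deg p = 3.
2. Reading off the gridlines: it crosses the x-axis at the gridline x = 0; it crosses the y-axis at the gridline y = 0.
3. Matching integer coefficients to the picture gives p.

2*x^3 - 3*x*y^2 + 2*y^3 + 3*x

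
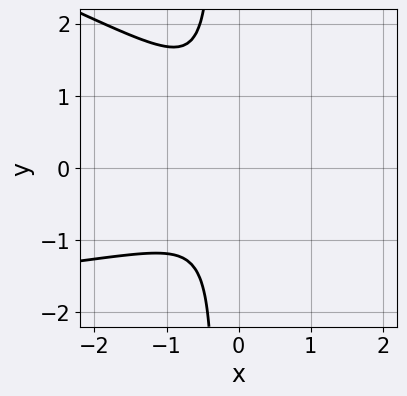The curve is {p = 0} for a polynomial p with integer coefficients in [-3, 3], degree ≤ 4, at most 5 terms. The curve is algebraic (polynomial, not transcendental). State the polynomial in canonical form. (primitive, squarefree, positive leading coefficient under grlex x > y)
x^2*y + 3*x*y^2 + 3*x^2 + y^2 + 1

1. deg p = 3. No degree-2 curve has this shape.
2. From the axis intercepts and sections: it misses every integer gridline on the y-axis; the curve avoids every integer x-axis point in the box.
3. Solving for integer coefficients yields p as stated.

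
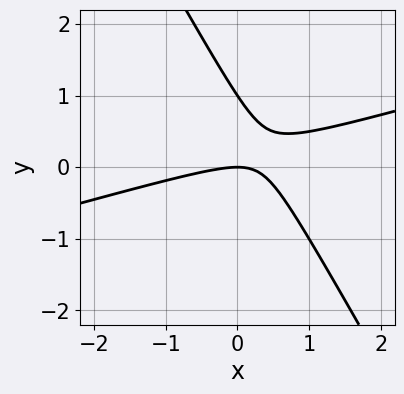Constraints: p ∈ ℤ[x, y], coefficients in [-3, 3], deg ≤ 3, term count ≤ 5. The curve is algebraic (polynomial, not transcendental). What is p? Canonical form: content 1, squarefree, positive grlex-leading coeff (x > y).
x^2 - 3*x*y - 2*y^2 + 2*y

The degree is 2 — a generic line meets the curve in up to 2 points.
Against the integer gridlines: among the integer gridlines, it crosses the y-axis at y ∈ {0, 1}; it meets the x-axis at x = 0 (among the integer gridlines).
The integer polynomial consistent with all of this is the stated p.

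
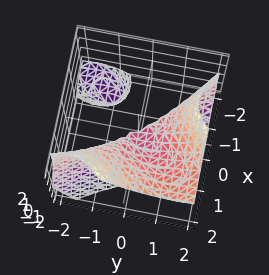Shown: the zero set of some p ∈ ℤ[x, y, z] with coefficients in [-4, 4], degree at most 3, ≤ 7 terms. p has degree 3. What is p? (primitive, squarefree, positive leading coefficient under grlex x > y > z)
(a) There are 2 components. Treating them together as one polynomial.
(b) The degree is 3 — a generic line meets the surface in up to 3 points.
(c) Observable constraints: one x-axis crossing is at x = 0; it crosses the z-axis at the gridline z = 0; one y-axis crossing is at y = 0.
(d) The integer polynomial consistent with all of this is the stated p.

2*x^3 - 2*x^2*z - 3*x*y*z + y^3 - 2*z^2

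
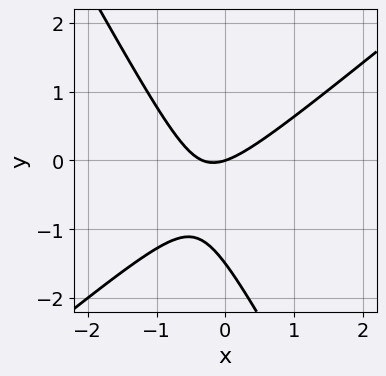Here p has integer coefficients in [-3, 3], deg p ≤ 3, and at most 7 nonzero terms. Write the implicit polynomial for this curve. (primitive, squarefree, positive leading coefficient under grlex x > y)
3*x^2 - 2*x*y - 2*y^2 + x - 3*y

(a) deg p = 2. No degree-1 curve has this shape.
(b) Against the integer gridlines: it crosses the x-axis at the gridline x = 0; one y-axis crossing is at y = 0.
(c) Solving for integer coefficients yields p as stated.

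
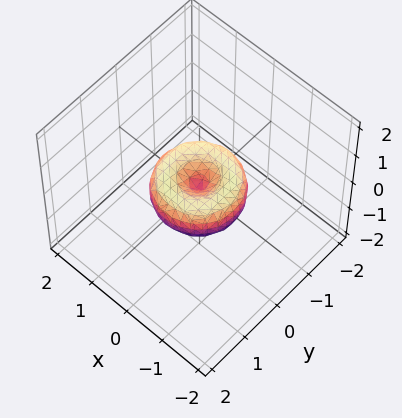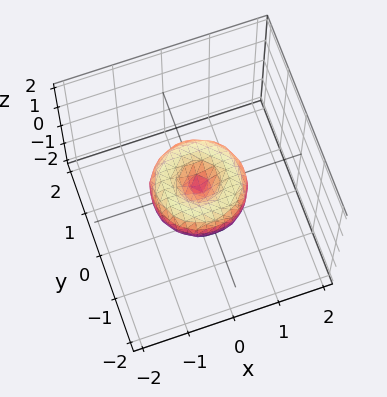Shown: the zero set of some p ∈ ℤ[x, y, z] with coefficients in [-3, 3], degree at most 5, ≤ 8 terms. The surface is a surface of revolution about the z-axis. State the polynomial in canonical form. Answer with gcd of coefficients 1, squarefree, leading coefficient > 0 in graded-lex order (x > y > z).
1. The degree is 4 — a generic line meets the surface in up to 4 points.
2. Symmetry: the surface is invariant under rotation about z: p = q(x² + y², z).
3. Observable constraints: a circular section at z = 0 has radius exactly 1; among the integer gridlines, it crosses the y-axis at y ∈ {-1, 0, 1}; among the integer gridlines, it crosses the x-axis at x ∈ {-1, 0, 1}.
4. Matching integer coefficients to the picture gives p.

x^4 + 2*x^2*y^2 + y^4 - x^2 - y^2 + z^2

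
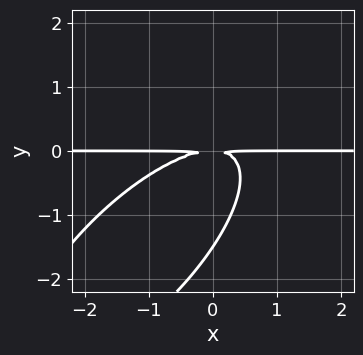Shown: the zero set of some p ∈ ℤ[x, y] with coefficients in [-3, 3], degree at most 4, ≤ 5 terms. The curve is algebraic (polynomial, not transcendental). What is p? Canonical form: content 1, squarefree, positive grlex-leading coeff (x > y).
2*x^2*y - 3*x*y^2 + 2*y^3 + 3*y^2

1. The degree is 3 — a generic line meets the curve in up to 3 points.
2. From the visible intercepts: the visible x-axis segment lies entirely on the curve.
3. Fitting integer coefficients to these (and the overall shape) gives p.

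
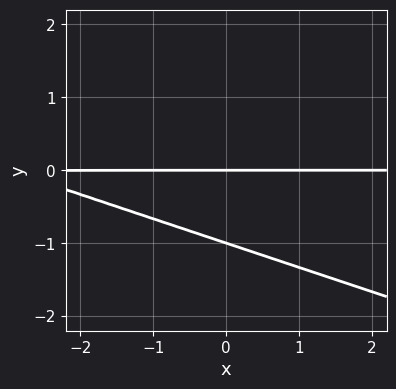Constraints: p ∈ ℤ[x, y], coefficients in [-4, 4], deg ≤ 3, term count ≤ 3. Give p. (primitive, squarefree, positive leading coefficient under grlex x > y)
x*y + 3*y^2 + 3*y

(a) deg p = 2. The shape is more complex than any degree-1 curve.
(b) Checking where it meets the axes: the visible x-axis segment lies entirely on the curve; among the integer gridlines, it crosses the y-axis at y ∈ {-1, 0}.
(c) Assembling these constraints gives the stated polynomial.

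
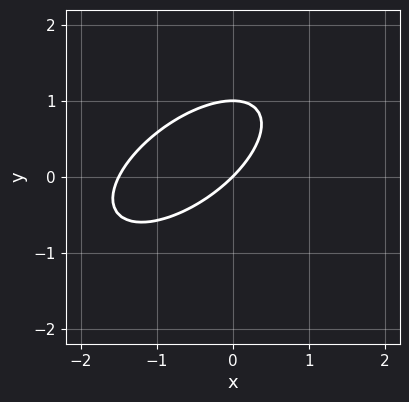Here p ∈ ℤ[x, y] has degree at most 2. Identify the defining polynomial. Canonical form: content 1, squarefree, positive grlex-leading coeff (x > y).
First, deg p = 2.
Next, against the integer gridlines: one x-axis crossing is at x = 0; among the integer gridlines, it crosses the y-axis at y ∈ {0, 1}.
Finally, the integer polynomial consistent with all of this is the stated p.

2*x^2 - 3*x*y + 3*y^2 + 3*x - 3*y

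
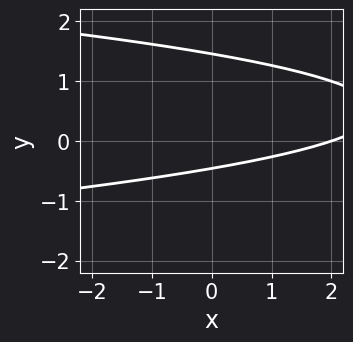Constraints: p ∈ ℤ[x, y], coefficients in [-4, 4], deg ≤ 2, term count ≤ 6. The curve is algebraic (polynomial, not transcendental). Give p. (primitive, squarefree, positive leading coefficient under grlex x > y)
The degree is 2 — the shape is more complex than any degree-1 curve.
From the axis intercepts and sections: it crosses the x-axis at the gridline x = 2.
The integer polynomial consistent with all of this is the stated p.

3*y^2 + x - 3*y - 2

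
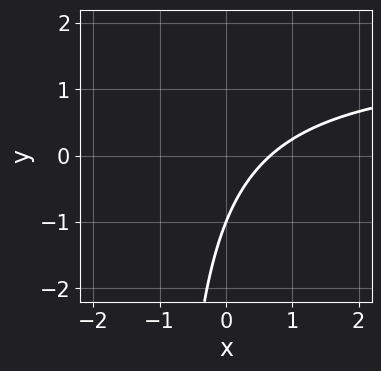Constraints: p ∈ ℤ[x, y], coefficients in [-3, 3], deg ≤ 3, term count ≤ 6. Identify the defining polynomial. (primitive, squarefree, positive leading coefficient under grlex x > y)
deg p = 2.
From the axis intercepts and sections: it meets the y-axis at y = -1 (among the integer gridlines).
Assembling these constraints gives the stated polynomial.

2*x*y - 3*x + 2*y + 2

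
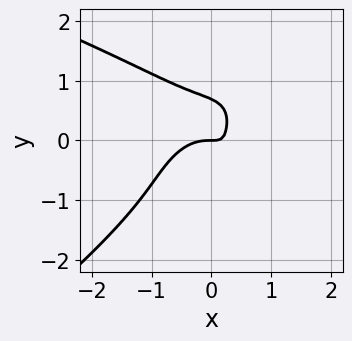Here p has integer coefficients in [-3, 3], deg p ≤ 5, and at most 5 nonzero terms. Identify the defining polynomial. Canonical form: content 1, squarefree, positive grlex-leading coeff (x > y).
2*x*y^3 - 3*y^4 - 3*x^3 - 3*x*y + y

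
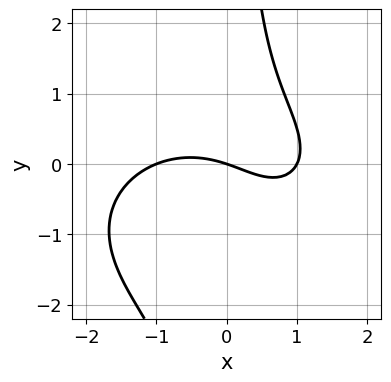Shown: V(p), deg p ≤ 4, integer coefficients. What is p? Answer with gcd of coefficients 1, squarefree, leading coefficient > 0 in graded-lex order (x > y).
x^3 + 2*x*y^2 + 2*x*y - x - 3*y

Degree: no degree-2 curve has this shape, so deg p = 3.
Reading off the gridlines: it meets the y-axis at y = 0 (among the integer gridlines); among the integer gridlines, it crosses the x-axis at x ∈ {-1, 0, 1}.
The integer polynomial consistent with all of this is the stated p.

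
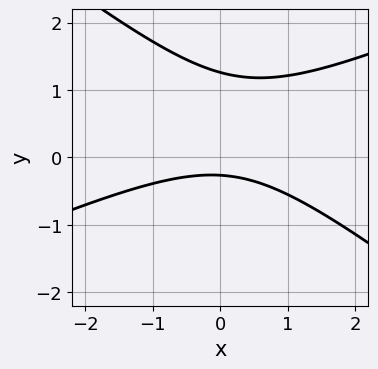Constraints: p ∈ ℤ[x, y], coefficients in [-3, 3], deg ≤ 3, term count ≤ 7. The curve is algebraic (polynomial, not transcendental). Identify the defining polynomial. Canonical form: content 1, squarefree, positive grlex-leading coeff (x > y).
x^2 - x*y - 3*y^2 + 3*y + 1

1. Degree: no degree-1 curve has this shape, so deg p = 2.
2. Checking where it meets the axes: no x-intercept at any integer in the box.
3. Together with the visible shape, these determine p as stated.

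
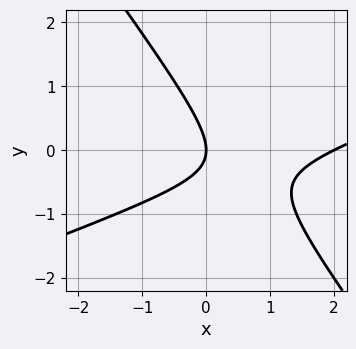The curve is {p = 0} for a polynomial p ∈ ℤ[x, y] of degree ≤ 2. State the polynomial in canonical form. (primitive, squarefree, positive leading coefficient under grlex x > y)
(a) Degree: the shape is more complex than any degree-1 curve, so deg p = 2.
(b) Against the integer gridlines: among the integer gridlines, it crosses the x-axis at x ∈ {0, 2}; it meets the y-axis at y = 0 (among the integer gridlines).
(c) Assembling these constraints gives the stated polynomial.

x^2 - 2*x*y - 2*y^2 - 2*x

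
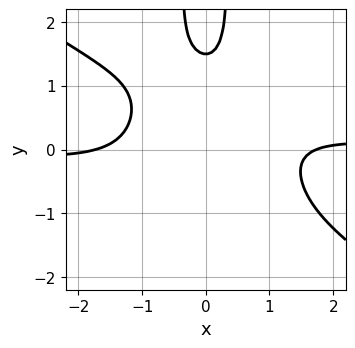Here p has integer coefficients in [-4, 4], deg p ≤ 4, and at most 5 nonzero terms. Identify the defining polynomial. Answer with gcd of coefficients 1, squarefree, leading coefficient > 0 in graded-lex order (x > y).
2*x^3*y + 3*x^2*y^2 - x^2 - 2*y + 3

First, the degree is 4 — the shape is more complex than any degree-3 curve.
Finally, the integer polynomial consistent with all of this is the stated p.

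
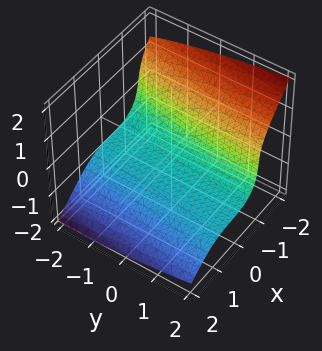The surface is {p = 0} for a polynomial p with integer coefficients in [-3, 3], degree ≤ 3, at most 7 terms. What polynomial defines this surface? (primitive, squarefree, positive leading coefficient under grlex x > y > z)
2*x^3 - x^2*y + 3*z^3 - x*z + 3

(a) The degree is 3 — no degree-2 surface has this shape.
(b) Observable constraints: one z-axis crossing is at z = -1; the surface avoids every integer y-axis point in the box.
(c) These observations pin down the coefficients.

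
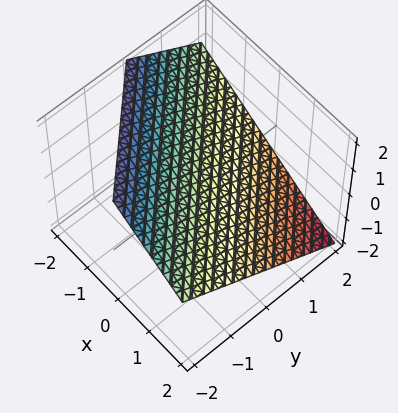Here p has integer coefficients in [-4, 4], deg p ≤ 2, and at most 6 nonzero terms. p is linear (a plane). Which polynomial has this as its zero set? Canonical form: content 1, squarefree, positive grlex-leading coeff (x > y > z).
2*x + 2*y + 3*z - 2

(a) The degree is 1 — the surface is flat (a plane).
(b) From the visible intercepts: one x-axis crossing is at x = 1; it crosses the y-axis at the gridline y = 1.
(c) The integer polynomial consistent with all of this is the stated p.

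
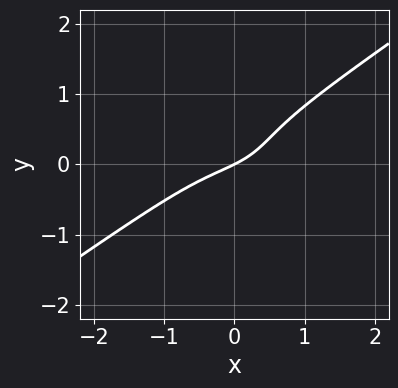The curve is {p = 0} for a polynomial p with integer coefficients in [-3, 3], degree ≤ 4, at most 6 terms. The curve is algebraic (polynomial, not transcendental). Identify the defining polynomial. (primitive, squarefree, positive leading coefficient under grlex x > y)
First, deg p = 3.
Then, from the axis intercepts and sections: it crosses the x-axis at the gridline x = 0; it crosses the y-axis at the gridline y = 0.
Finally, solving for integer coefficients yields p as stated.

x^3 - 3*y^3 + 2*y^2 + x - 2*y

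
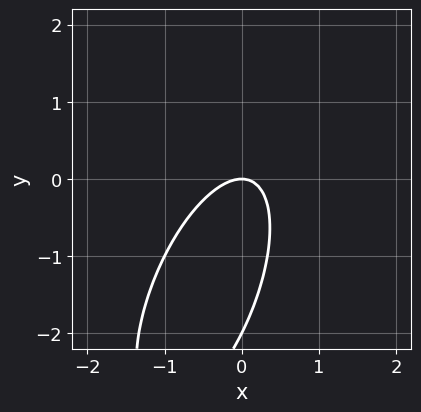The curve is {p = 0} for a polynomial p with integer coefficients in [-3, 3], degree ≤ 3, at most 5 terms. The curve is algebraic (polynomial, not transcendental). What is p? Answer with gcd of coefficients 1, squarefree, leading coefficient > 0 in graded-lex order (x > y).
3*x^2 - 2*x*y + y^2 + 2*y

1. Degree: a generic line meets the curve in up to 2 points, so deg p = 2.
2. Checking where it meets the axes: one x-axis crossing is at x = 0; among the integer gridlines, it crosses the y-axis at y ∈ {-2, 0}.
3. These observations pin down the coefficients.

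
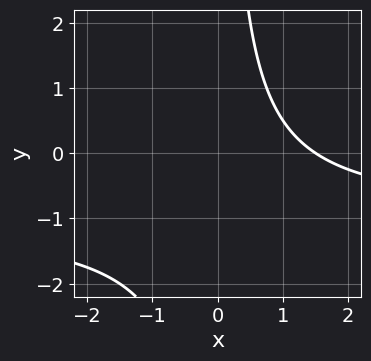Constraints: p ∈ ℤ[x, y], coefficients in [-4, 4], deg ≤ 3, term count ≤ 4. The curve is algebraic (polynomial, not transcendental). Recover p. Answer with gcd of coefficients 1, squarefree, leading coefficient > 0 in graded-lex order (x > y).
The degree is 2 — no degree-1 curve has this shape.
Checking where it meets the axes: the curve avoids every integer y-axis point in the box.
Fitting integer coefficients to these (and the overall shape) gives p.

2*x*y + 2*x - 3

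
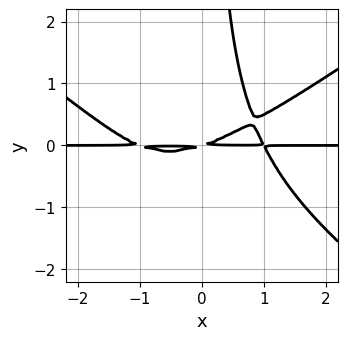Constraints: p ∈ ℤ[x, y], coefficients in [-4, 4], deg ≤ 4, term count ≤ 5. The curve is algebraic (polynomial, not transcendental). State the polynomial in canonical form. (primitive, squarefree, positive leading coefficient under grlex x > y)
First, the degree is 4 — no degree-3 curve has this shape.
Then, observable constraints: every point of the x-axis in the box is on the curve.
Finally, matching integer coefficients to the picture gives p.

x^3*y - 2*x*y^3 - 2*x*y^2 - x*y + 3*y^2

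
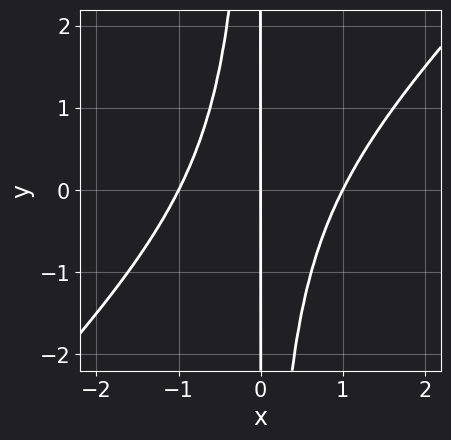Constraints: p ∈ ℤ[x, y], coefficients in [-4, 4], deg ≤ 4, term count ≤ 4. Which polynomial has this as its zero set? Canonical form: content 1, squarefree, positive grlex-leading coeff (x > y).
x^3 - x^2*y - x

First, deg p = 3. A generic line meets the curve in up to 3 points.
Then, from the axis intercepts and sections: the visible y-axis segment lies entirely on the curve; among the integer gridlines, it crosses the x-axis at x ∈ {-1, 0, 1}.
Finally, together with the visible shape, these determine p as stated.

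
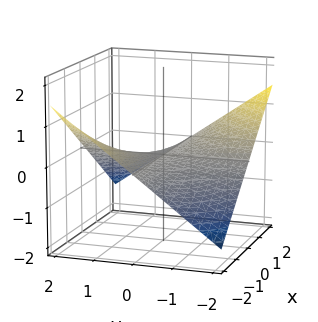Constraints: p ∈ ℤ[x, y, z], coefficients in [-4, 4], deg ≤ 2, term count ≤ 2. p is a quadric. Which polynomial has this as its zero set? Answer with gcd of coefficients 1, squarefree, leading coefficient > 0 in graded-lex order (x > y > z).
x*y + 3*z

(a) The degree is 2 — a saddle surface; a quadric.
(b) Reading off the gridlines: the visible y-axis segment lies entirely on the surface; one z-axis crossing is at z = 0; the visible x-axis segment lies entirely on the surface.
(c) Together with the visible shape, these determine p as stated.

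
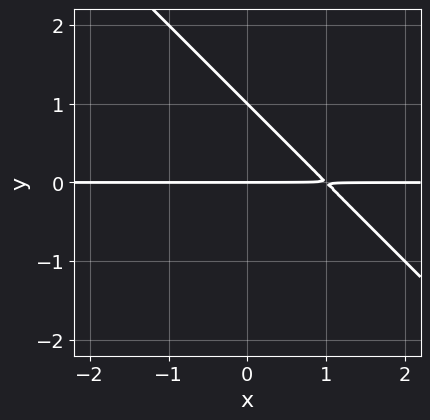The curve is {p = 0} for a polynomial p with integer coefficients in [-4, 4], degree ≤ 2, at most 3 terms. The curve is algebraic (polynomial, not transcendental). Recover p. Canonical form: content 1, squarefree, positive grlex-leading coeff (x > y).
Degree: no degree-1 curve has this shape, so deg p = 2.
Checking where it meets the axes: among the integer gridlines, it crosses the y-axis at y ∈ {0, 1}; every point of the x-axis in the box is on the curve.
These observations pin down the coefficients.

x*y + y^2 - y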